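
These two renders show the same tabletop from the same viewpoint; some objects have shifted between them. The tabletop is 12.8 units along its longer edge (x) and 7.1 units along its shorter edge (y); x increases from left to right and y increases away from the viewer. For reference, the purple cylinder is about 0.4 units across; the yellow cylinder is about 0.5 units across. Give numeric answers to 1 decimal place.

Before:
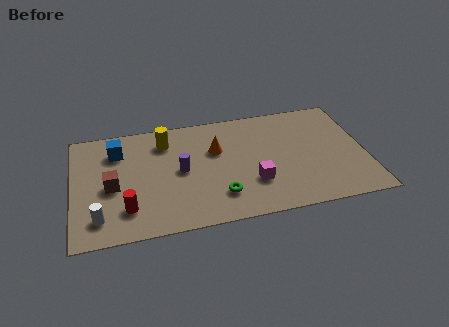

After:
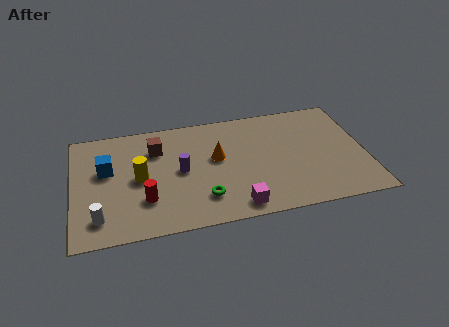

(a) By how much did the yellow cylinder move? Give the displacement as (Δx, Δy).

(-1.2, -2.1)

The yellow cylinder was at about (4.1, 5.6) and moved to about (2.9, 3.5).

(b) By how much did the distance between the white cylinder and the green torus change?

-0.7

Before: roughly 5.2 units apart; after: 4.5. That's 0.7 units closer together.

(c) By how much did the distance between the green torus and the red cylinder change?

-1.5

The distance was about 4.0 in the first image and 2.5 in the second, so they moved 1.5 units closer together.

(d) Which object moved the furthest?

the brown cube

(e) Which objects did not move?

the purple cylinder and the white cylinder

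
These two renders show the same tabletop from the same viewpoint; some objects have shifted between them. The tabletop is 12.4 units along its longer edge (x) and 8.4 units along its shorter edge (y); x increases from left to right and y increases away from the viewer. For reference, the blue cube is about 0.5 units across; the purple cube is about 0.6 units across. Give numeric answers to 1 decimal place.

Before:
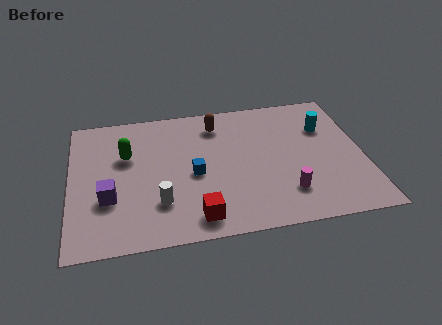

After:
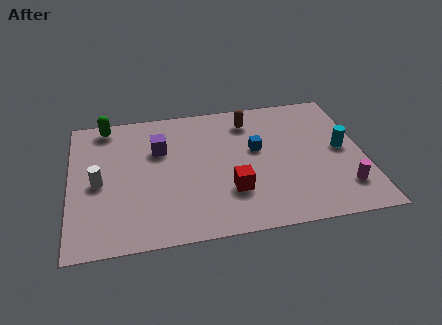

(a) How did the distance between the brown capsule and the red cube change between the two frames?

-1.3

The distance was about 5.7 in the first image and 4.4 in the second, so they moved 1.3 units closer together.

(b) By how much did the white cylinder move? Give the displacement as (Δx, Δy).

(-2.5, 1.6)

The white cylinder started near (3.7, 2.3) and ended near (1.2, 3.9).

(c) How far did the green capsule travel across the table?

2.2

The green capsule moved from about (2.4, 5.4) to (1.6, 7.5), a distance of √(0.8² + 2.1²) ≈ 2.2.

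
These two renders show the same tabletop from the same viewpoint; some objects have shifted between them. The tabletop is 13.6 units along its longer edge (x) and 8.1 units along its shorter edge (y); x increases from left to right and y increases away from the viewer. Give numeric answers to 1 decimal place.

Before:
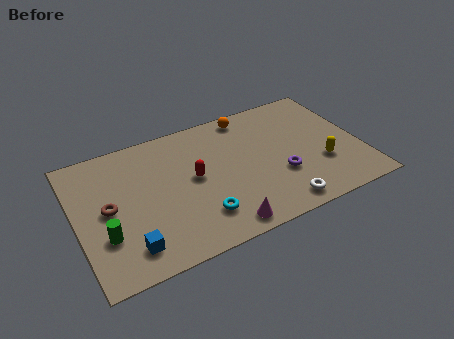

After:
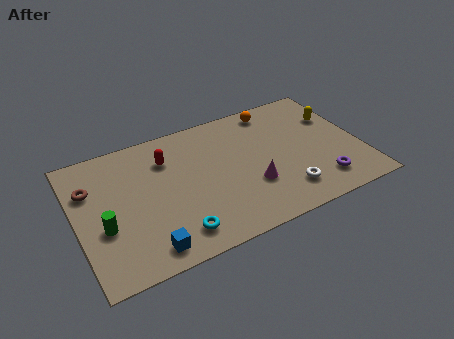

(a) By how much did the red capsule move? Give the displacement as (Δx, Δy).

(-1.1, 1.7)

The red capsule started near (5.6, 4.3) and ended near (4.5, 6.0).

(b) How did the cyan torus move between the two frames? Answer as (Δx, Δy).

(-1.2, -0.5)

The cyan torus was at about (5.6, 1.9) and moved to about (4.4, 1.4).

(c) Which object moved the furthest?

the yellow capsule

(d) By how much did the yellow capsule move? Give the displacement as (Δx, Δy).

(1.1, 2.8)

The yellow capsule started near (11.6, 2.7) and ended near (12.7, 5.5).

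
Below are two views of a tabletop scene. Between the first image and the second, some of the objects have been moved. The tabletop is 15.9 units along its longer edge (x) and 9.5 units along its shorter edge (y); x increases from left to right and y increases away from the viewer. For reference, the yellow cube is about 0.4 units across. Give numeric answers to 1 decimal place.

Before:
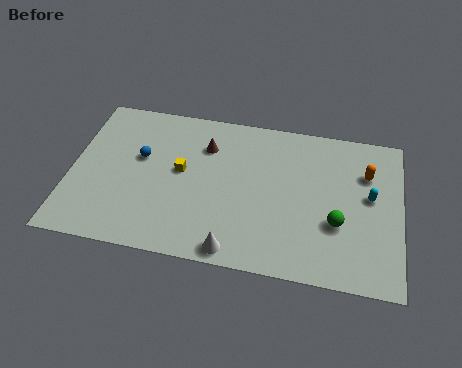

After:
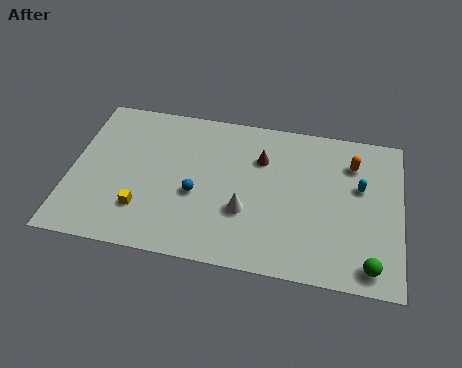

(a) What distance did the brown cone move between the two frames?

2.7

The brown cone was near (6.4, 7.0) before and (9.1, 6.7) after, so it travelled √(2.7² + 0.3²) ≈ 2.7 units.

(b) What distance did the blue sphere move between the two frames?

3.3

The blue sphere was near (3.3, 5.7) before and (6.1, 3.9) after, so it travelled √(2.8² + 1.8²) ≈ 3.3 units.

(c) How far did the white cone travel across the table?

2.4

The white cone moved from about (8.1, 0.9) to (8.5, 3.3), a distance of √(0.4² + 2.4²) ≈ 2.4.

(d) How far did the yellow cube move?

3.2

The yellow cube moved from about (5.3, 5.2) to (3.6, 2.5), a distance of √(1.7² + 2.7²) ≈ 3.2.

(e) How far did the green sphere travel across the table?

2.7

The green sphere moved from about (12.9, 3.4) to (14.5, 1.2), a distance of √(1.6² + 2.2²) ≈ 2.7.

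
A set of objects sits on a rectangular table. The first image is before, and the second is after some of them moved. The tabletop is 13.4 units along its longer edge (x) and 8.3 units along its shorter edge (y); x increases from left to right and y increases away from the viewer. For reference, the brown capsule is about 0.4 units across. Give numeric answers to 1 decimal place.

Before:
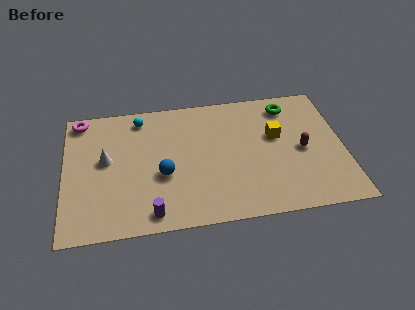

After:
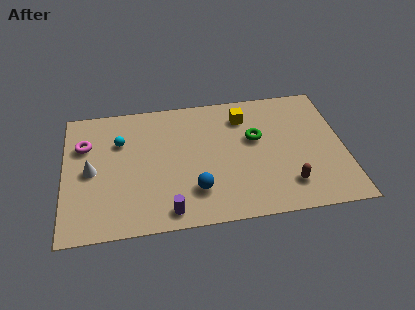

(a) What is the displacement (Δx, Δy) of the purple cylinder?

(0.8, 0.0)

From the two frames, the purple cylinder sits at roughly (4.1, 1.0) before and (4.9, 1.0) after.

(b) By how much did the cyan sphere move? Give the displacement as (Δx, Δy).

(-1.0, -1.4)

From the two frames, the cyan sphere sits at roughly (3.7, 7.1) before and (2.7, 5.7) after.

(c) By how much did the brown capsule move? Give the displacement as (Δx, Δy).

(-0.8, -2.1)

The brown capsule started near (11.4, 3.9) and ended near (10.6, 1.8).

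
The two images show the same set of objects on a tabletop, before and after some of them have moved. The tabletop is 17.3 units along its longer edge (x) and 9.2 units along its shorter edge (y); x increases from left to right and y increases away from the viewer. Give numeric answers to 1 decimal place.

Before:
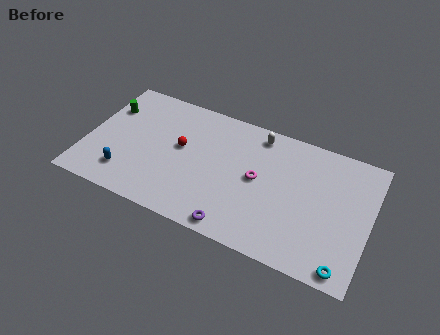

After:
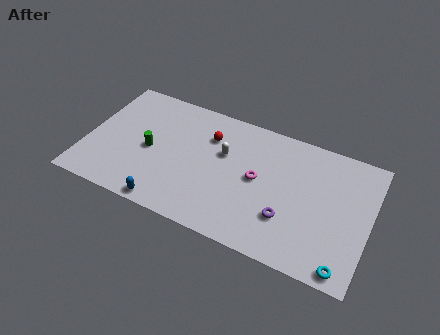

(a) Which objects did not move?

the magenta torus and the cyan torus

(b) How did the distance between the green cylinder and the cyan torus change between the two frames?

-3.4

Before: roughly 16.1 units apart; after: 12.7. That's 3.4 units closer together.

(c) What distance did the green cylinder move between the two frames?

3.6

The green cylinder moved from about (1.0, 6.5) to (3.9, 4.3), a distance of √(2.9² + 2.2²) ≈ 3.6.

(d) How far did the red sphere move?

2.2

From (5.7, 5.2) to (7.3, 6.7), the red sphere covered √(1.6² + 1.5²) ≈ 2.2 units.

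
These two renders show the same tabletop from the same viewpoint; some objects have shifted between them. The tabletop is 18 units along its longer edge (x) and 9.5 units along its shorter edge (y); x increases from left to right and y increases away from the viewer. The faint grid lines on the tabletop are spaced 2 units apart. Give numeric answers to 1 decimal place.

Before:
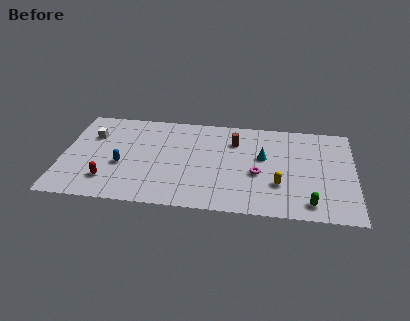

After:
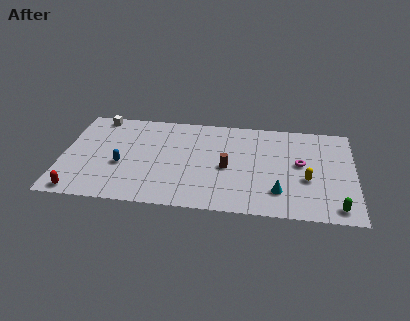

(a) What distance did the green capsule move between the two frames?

1.6

The green capsule was near (15.3, 1.4) before and (16.9, 1.2) after, so it travelled √(1.6² + 0.2²) ≈ 1.6 units.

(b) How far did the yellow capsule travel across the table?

1.8

The yellow capsule moved from about (13.4, 3.0) to (15.1, 3.7), a distance of √(1.7² + 0.7²) ≈ 1.8.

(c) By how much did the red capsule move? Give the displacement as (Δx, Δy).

(-1.7, -1.3)

The red capsule started near (2.9, 2.2) and ended near (1.2, 0.9).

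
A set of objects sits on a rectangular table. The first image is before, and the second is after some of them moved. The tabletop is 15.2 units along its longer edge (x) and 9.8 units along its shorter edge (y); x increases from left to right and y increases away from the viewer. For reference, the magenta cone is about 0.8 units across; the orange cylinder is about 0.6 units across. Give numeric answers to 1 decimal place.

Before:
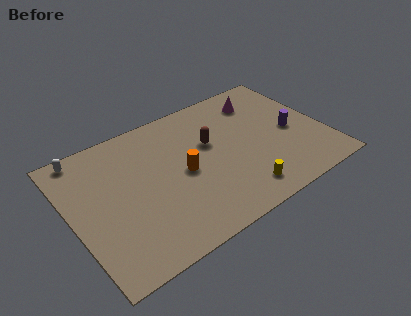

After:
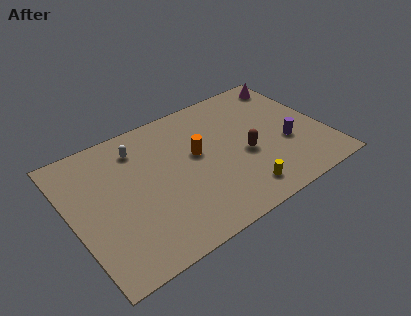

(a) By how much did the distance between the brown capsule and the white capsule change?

-0.8

Before: roughly 7.8 units apart; after: 7.0. That's 0.8 units closer together.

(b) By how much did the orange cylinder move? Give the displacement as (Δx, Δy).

(1.0, 0.9)

From the two frames, the orange cylinder sits at roughly (6.6, 4.7) before and (7.6, 5.6) after.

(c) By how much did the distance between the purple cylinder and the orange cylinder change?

-1.2

The distance was about 6.7 in the first image and 5.5 in the second, so they moved 1.2 units closer together.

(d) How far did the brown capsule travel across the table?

2.6

The brown capsule moved from about (8.5, 6.0) to (10.3, 4.1), a distance of √(1.8² + 1.9²) ≈ 2.6.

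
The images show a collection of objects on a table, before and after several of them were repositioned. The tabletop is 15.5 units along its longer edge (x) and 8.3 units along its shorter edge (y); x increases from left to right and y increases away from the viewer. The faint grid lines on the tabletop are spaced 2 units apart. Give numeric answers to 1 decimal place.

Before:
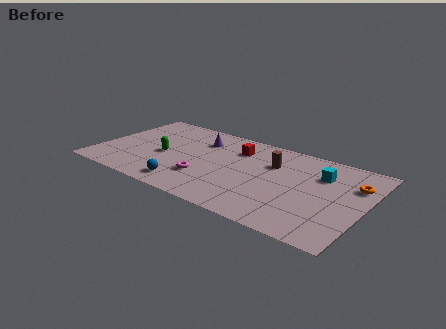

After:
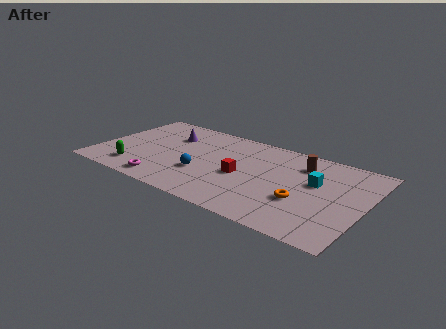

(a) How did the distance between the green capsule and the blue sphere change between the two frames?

+1.0

Before: roughly 3.0 units apart; after: 4.0. That's 1.0 units further apart.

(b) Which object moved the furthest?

the orange torus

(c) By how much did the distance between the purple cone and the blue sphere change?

-1.0

They were about 4.9 units apart before and 3.9 after — 1.0 units closer together.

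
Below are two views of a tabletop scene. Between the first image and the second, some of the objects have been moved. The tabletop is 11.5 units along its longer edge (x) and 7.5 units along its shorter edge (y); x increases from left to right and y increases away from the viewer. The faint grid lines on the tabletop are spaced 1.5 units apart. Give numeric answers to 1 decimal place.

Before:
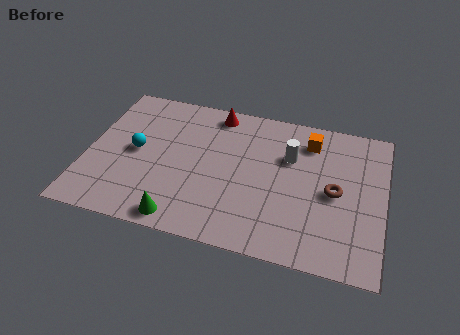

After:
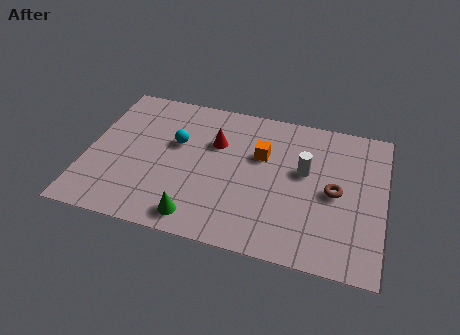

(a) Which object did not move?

the brown torus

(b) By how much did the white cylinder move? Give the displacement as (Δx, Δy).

(0.6, -0.6)

The white cylinder started near (7.8, 5.0) and ended near (8.4, 4.4).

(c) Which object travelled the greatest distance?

the orange cube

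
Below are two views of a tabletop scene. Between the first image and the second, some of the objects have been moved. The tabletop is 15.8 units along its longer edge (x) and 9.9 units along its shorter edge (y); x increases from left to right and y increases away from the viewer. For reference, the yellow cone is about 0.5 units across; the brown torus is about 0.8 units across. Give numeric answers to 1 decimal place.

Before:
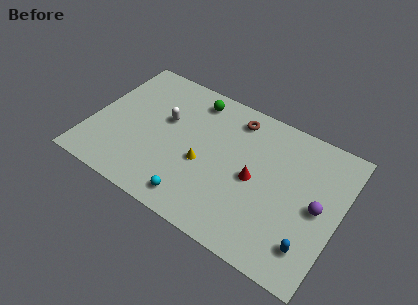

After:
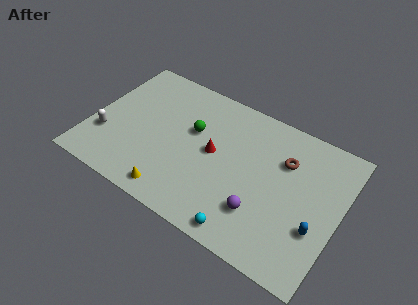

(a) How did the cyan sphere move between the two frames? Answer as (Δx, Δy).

(3.3, -0.4)

The cyan sphere was at about (7.2, 1.4) and moved to about (10.5, 1.0).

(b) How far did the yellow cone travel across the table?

3.2

The yellow cone was near (7.3, 4.1) before and (5.9, 1.2) after, so it travelled √(1.4² + 2.9²) ≈ 3.2 units.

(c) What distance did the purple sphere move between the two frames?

3.9

The purple sphere moved from about (14.5, 4.8) to (11.2, 2.7), a distance of √(3.3² + 2.1²) ≈ 3.9.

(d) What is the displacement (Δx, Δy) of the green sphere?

(0.3, -2.3)

From the two frames, the green sphere sits at roughly (6.0, 8.4) before and (6.3, 6.1) after.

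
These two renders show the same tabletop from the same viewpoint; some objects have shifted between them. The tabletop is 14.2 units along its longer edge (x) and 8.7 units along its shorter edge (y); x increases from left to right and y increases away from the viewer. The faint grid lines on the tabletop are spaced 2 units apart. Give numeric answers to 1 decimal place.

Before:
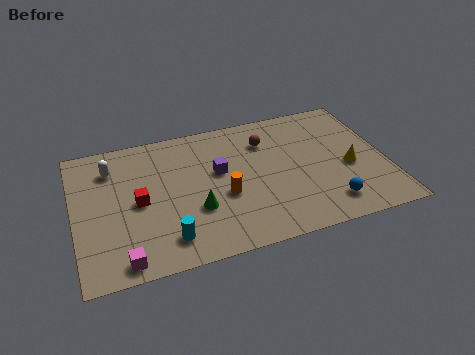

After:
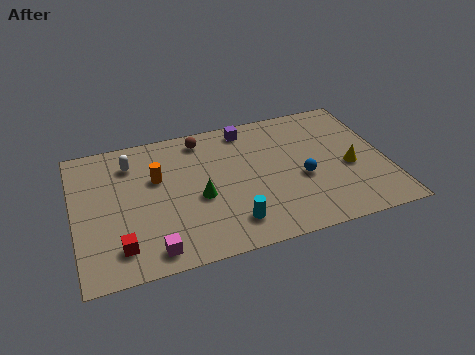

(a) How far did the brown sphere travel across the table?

3.1

The brown sphere moved from about (8.9, 6.5) to (6.0, 7.5), a distance of √(2.9² + 1.0²) ≈ 3.1.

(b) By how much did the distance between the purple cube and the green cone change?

+2.2

The distance was about 2.4 in the first image and 4.6 in the second, so they moved 2.2 units further apart.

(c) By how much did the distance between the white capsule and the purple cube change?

+0.4

The distance was about 5.1 in the first image and 5.5 in the second, so they moved 0.4 units further apart.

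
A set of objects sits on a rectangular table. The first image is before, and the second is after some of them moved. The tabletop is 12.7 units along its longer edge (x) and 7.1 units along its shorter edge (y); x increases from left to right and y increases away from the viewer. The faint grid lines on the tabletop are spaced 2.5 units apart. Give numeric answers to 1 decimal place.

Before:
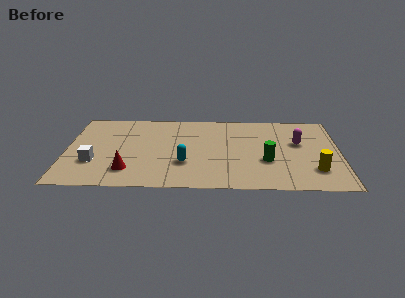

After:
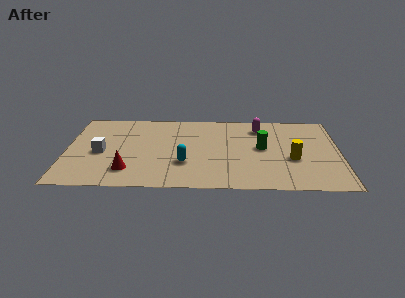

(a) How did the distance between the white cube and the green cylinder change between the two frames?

-0.5

The distance was about 8.0 in the first image and 7.5 in the second, so they moved 0.5 units closer together.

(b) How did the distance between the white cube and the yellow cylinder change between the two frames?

-1.3

They were about 10.2 units apart before and 8.9 after — 1.3 units closer together.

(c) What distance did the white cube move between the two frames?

0.9

From (1.3, 2.3) to (1.6, 3.2), the white cube covered √(0.3² + 0.9²) ≈ 0.9 units.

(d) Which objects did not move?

the cyan capsule and the red cone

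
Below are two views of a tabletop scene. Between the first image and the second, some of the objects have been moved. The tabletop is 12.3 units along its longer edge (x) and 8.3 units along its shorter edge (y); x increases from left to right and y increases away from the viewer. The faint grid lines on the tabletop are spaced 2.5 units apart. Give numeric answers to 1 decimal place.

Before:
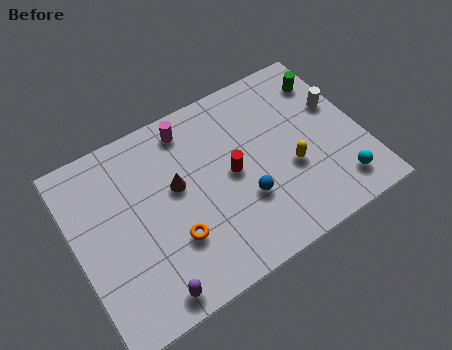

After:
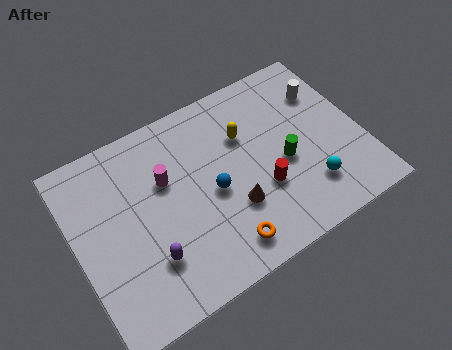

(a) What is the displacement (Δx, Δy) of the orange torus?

(1.9, -1.3)

The orange torus was at about (3.9, 2.6) and moved to about (5.8, 1.3).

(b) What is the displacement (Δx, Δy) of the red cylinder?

(1.1, -1.3)

From the two frames, the red cylinder sits at roughly (6.7, 4.2) before and (7.8, 2.9) after.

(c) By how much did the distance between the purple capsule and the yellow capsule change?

-1.2

The distance was about 6.9 in the first image and 5.7 in the second, so they moved 1.2 units closer together.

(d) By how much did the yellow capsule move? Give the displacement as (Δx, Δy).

(-1.6, 2.4)

The yellow capsule started near (9.1, 3.2) and ended near (7.5, 5.6).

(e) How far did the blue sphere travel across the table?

1.6

The blue sphere was near (7.0, 2.8) before and (5.8, 3.8) after, so it travelled √(1.2² + 1.0²) ≈ 1.6 units.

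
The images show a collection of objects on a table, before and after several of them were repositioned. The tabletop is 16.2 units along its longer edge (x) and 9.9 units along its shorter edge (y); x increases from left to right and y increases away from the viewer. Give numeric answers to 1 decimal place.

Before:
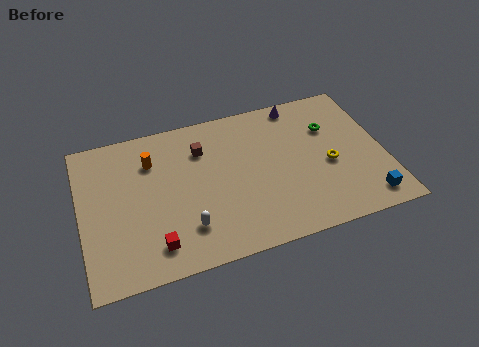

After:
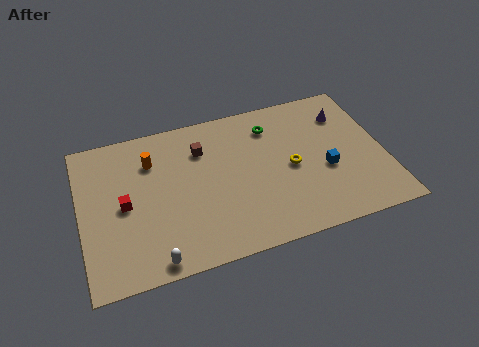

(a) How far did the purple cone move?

2.8

From (12.0, 8.9) to (14.4, 7.5), the purple cone covered √(2.4² + 1.4²) ≈ 2.8 units.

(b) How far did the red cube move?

3.3

The red cube was near (3.7, 1.8) before and (2.3, 4.8) after, so it travelled √(1.4² + 3.0²) ≈ 3.3 units.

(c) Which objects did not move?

the brown cube and the orange cylinder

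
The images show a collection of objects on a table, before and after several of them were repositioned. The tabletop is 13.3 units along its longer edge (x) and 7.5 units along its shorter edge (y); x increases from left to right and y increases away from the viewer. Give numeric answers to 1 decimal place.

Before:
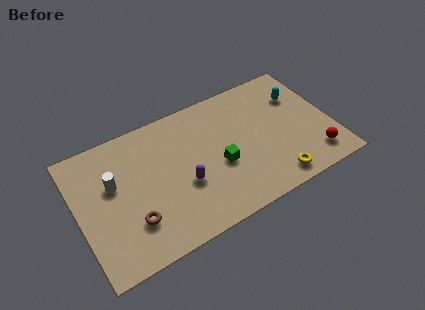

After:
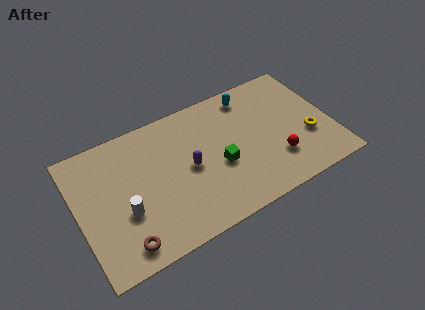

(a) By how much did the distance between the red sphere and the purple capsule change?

-2.2

They were about 6.9 units apart before and 4.7 after — 2.2 units closer together.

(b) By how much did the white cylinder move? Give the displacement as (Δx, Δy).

(0.4, -1.8)

From the two frames, the white cylinder sits at roughly (1.9, 4.6) before and (2.3, 2.8) after.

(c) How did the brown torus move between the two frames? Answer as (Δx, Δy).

(-0.6, -1.0)

From the two frames, the brown torus sits at roughly (2.6, 2.1) before and (2.0, 1.1) after.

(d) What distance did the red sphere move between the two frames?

2.0

From (12.1, 1.4) to (10.2, 2.1), the red sphere covered √(1.9² + 0.7²) ≈ 2.0 units.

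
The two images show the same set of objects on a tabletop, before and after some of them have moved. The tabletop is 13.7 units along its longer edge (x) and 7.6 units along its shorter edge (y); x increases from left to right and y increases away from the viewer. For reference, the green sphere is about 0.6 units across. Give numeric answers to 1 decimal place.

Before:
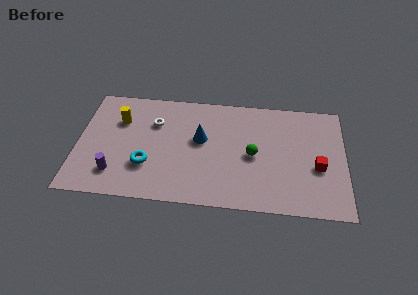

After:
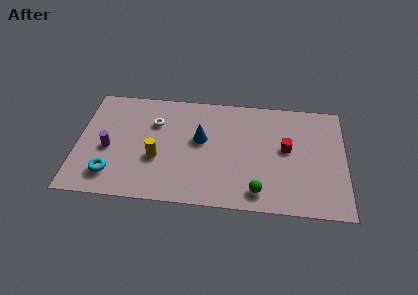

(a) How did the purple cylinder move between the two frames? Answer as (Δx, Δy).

(-0.4, 1.6)

The purple cylinder started near (2.0, 1.7) and ended near (1.6, 3.3).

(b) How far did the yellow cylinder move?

3.1

The yellow cylinder moved from about (2.1, 5.3) to (4.1, 2.9), a distance of √(2.0² + 2.4²) ≈ 3.1.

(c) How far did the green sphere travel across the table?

2.4

The green sphere was near (9.0, 3.6) before and (9.3, 1.2) after, so it travelled √(0.3² + 2.4²) ≈ 2.4 units.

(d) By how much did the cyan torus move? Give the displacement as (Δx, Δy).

(-1.8, -0.8)

From the two frames, the cyan torus sits at roughly (3.6, 2.4) before and (1.8, 1.6) after.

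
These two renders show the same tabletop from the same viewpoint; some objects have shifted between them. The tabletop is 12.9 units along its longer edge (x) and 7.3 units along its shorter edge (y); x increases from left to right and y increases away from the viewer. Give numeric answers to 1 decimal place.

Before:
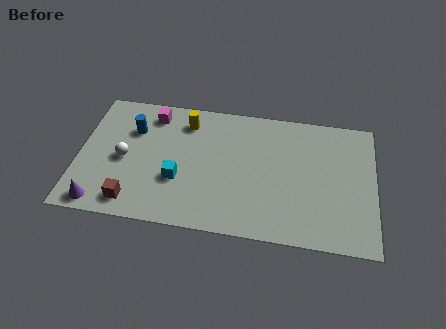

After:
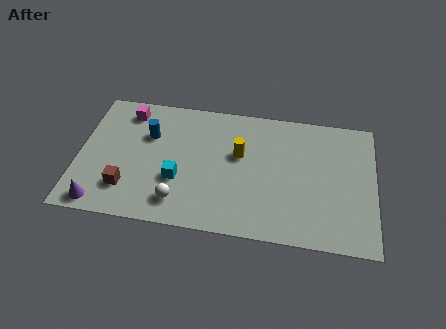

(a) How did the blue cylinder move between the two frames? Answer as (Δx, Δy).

(0.7, -0.2)

The blue cylinder was at about (2.3, 5.1) and moved to about (3.0, 4.9).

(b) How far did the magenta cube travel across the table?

1.1

The magenta cube moved from about (3.1, 6.1) to (2.0, 6.1), a distance of √(1.1² + 0.0²) ≈ 1.1.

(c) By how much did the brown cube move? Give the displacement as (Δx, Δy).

(-0.3, 0.7)

The brown cube was at about (2.5, 1.1) and moved to about (2.2, 1.8).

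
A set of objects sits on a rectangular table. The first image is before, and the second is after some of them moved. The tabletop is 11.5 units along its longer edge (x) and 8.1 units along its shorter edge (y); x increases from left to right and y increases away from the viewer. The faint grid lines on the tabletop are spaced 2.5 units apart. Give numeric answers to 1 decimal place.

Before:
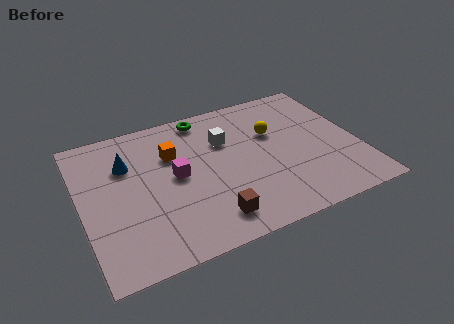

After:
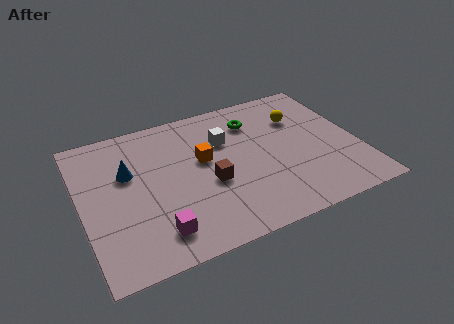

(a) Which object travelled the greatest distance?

the magenta cube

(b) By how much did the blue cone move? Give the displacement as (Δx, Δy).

(0.0, -0.5)

The blue cone was at about (2.0, 5.6) and moved to about (2.0, 5.1).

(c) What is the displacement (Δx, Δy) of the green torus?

(2.0, -1.0)

The green torus started near (5.4, 7.2) and ended near (7.4, 6.2).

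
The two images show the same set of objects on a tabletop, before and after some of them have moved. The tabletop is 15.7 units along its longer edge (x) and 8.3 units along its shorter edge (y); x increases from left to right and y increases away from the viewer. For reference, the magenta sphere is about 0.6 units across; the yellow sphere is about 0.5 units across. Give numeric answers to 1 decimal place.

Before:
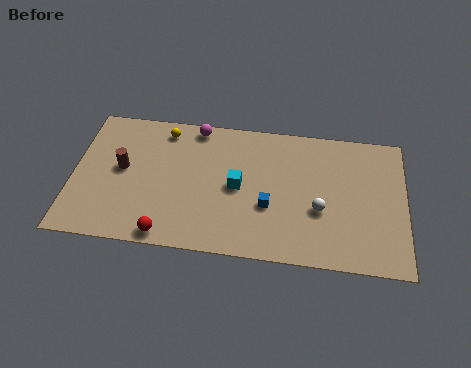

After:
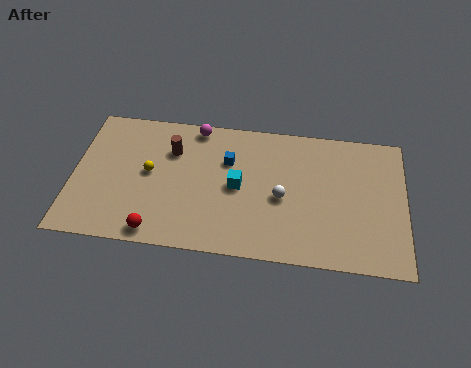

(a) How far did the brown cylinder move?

2.7

The brown cylinder moved from about (2.3, 4.5) to (4.6, 5.9), a distance of √(2.3² + 1.4²) ≈ 2.7.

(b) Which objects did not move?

the cyan cube and the magenta sphere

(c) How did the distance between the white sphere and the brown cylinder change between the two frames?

-3.8

Before: roughly 9.5 units apart; after: 5.7. That's 3.8 units closer together.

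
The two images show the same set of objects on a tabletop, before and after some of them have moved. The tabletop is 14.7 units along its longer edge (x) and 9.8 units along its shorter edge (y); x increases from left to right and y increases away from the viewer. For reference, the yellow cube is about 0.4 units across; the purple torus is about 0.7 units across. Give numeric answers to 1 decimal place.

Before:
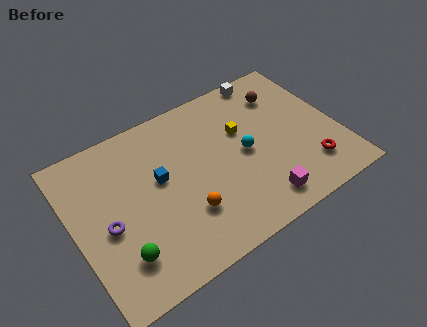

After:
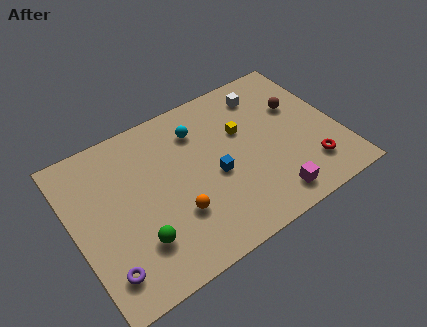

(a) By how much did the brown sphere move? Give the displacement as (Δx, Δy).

(0.6, -1.2)

The brown sphere was at about (12.2, 7.5) and moved to about (12.8, 6.3).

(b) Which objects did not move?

the red torus and the yellow cube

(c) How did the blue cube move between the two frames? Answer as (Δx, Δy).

(2.9, -1.3)

The blue cube started near (4.8, 5.6) and ended near (7.7, 4.3).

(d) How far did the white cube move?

1.1

The white cube moved from about (11.6, 9.0) to (11.2, 8.0), a distance of √(0.4² + 1.0²) ≈ 1.1.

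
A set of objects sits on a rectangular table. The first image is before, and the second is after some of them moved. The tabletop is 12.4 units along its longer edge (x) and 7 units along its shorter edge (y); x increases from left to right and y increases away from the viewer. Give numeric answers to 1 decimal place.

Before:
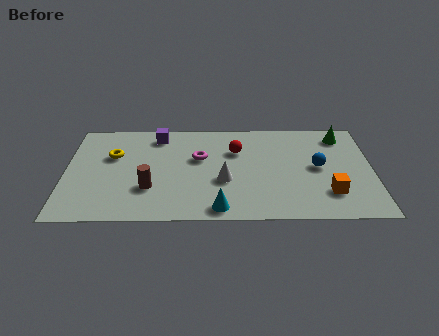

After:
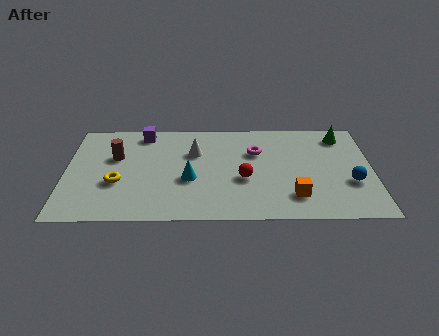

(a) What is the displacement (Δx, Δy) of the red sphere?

(0.3, -2.0)

From the two frames, the red sphere sits at roughly (6.9, 4.8) before and (7.2, 2.8) after.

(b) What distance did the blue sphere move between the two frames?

1.7

The blue sphere moved from about (10.2, 3.6) to (11.5, 2.5), a distance of √(1.3² + 1.1²) ≈ 1.7.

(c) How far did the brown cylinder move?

2.6

From (3.4, 2.2) to (2.0, 4.4), the brown cylinder covered √(1.4² + 2.2²) ≈ 2.6 units.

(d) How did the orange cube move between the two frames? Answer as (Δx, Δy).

(-1.4, -0.2)

The orange cube started near (10.6, 1.8) and ended near (9.2, 1.6).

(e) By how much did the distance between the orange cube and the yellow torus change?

-1.9

Before: roughly 9.1 units apart; after: 7.2. That's 1.9 units closer together.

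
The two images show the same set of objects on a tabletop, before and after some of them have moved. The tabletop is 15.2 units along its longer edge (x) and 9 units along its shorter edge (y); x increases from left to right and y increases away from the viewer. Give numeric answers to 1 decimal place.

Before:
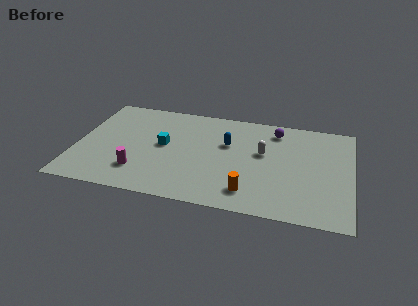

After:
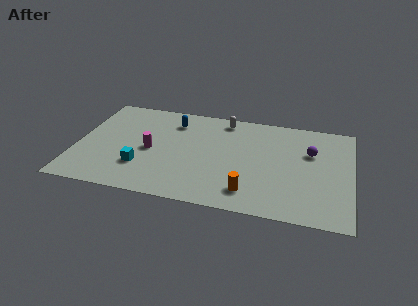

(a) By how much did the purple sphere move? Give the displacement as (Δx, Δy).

(2.0, -1.6)

The purple sphere started near (10.9, 7.5) and ended near (12.9, 5.9).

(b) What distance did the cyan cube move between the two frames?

2.5

The cyan cube moved from about (4.8, 4.8) to (3.7, 2.6), a distance of √(1.1² + 2.2²) ≈ 2.5.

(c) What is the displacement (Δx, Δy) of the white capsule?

(-2.3, 2.6)

The white capsule started near (10.3, 5.3) and ended near (8.0, 7.9).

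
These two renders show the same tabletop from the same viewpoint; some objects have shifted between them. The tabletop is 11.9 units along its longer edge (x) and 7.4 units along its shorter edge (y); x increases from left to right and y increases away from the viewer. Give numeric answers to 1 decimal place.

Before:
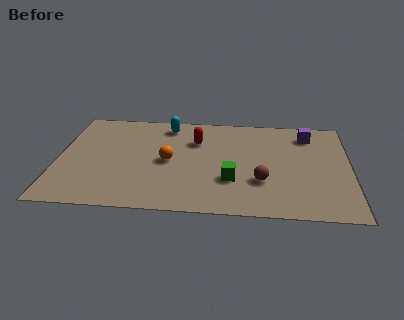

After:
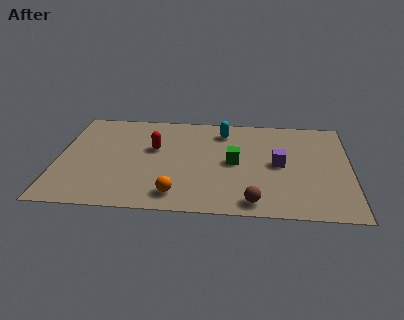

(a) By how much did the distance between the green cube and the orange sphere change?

+0.5

The distance was about 2.9 in the first image and 3.4 in the second, so they moved 0.5 units further apart.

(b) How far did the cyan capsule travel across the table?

2.3

The cyan capsule moved from about (4.4, 6.3) to (6.7, 6.0), a distance of √(2.3² + 0.3²) ≈ 2.3.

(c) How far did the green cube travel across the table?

1.3

From (7.1, 2.4) to (7.2, 3.7), the green cube covered √(0.1² + 1.3²) ≈ 1.3 units.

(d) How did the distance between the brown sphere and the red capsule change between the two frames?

+1.6

They were about 3.9 units apart before and 5.5 after — 1.6 units further apart.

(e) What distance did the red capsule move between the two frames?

1.8

From (5.6, 5.2) to (3.9, 4.5), the red capsule covered √(1.7² + 0.7²) ≈ 1.8 units.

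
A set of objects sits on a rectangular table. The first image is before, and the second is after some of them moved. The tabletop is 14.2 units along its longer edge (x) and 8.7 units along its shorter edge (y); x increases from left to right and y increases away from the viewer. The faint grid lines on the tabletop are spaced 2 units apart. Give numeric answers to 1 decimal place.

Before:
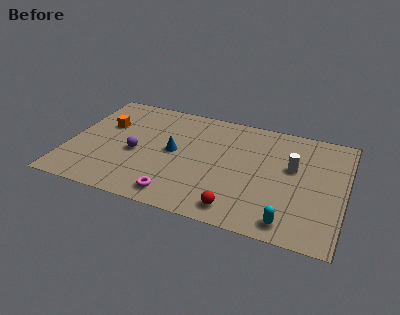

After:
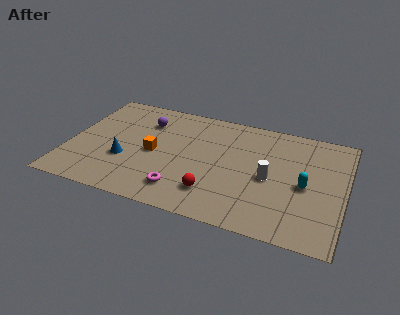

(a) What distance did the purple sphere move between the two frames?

2.7

The purple sphere was near (3.5, 3.8) before and (3.7, 6.5) after, so it travelled √(0.2² + 2.7²) ≈ 2.7 units.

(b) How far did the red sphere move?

1.5

The red sphere was near (9.0, 1.2) before and (7.7, 2.0) after, so it travelled √(1.3² + 0.8²) ≈ 1.5 units.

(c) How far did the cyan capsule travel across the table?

3.0

From (11.6, 1.1) to (12.2, 4.0), the cyan capsule covered √(0.6² + 2.9²) ≈ 3.0 units.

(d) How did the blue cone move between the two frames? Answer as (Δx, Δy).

(-2.4, -1.4)

From the two frames, the blue cone sits at roughly (5.4, 4.5) before and (3.0, 3.1) after.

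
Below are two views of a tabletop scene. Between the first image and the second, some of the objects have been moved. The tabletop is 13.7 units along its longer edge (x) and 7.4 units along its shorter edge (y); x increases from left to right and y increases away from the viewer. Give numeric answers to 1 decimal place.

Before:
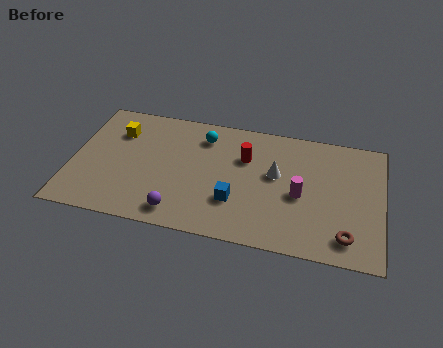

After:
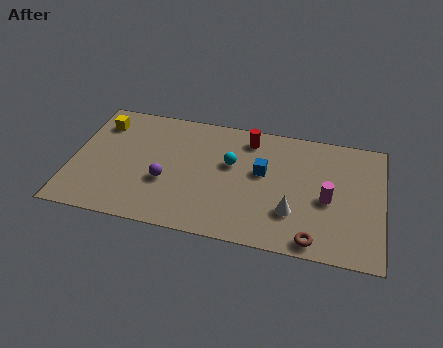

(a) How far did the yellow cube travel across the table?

0.9

From (1.9, 5.4) to (1.1, 5.8), the yellow cube covered √(0.8² + 0.4²) ≈ 0.9 units.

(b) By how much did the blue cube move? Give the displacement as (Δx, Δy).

(1.1, 2.0)

From the two frames, the blue cube sits at roughly (7.3, 2.3) before and (8.4, 4.3) after.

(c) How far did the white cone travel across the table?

2.2

The white cone was near (9.0, 4.3) before and (9.8, 2.2) after, so it travelled √(0.8² + 2.1²) ≈ 2.2 units.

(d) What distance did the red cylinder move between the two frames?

1.2

From (7.6, 5.0) to (7.7, 6.2), the red cylinder covered √(0.1² + 1.2²) ≈ 1.2 units.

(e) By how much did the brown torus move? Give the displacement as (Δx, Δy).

(-1.4, -0.5)

From the two frames, the brown torus sits at roughly (12.2, 1.3) before and (10.8, 0.8) after.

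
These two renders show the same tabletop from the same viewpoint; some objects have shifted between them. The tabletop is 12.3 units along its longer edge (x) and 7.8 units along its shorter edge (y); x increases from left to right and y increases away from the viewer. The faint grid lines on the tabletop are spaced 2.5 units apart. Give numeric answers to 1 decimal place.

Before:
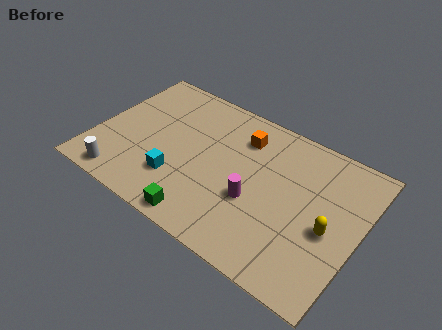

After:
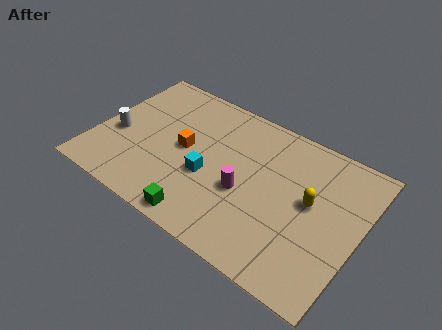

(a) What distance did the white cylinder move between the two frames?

2.4

The white cylinder was near (1.7, 0.9) before and (1.0, 3.2) after, so it travelled √(0.7² + 2.3²) ≈ 2.4 units.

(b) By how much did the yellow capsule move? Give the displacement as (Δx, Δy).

(-1.0, 0.9)

The yellow capsule was at about (11.0, 3.4) and moved to about (10.0, 4.3).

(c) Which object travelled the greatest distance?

the orange cube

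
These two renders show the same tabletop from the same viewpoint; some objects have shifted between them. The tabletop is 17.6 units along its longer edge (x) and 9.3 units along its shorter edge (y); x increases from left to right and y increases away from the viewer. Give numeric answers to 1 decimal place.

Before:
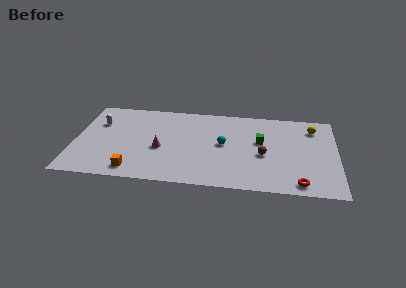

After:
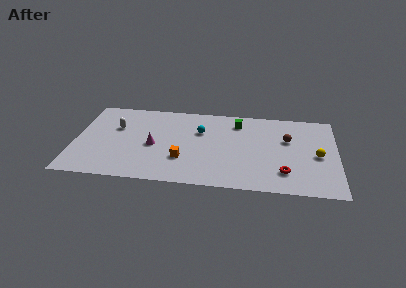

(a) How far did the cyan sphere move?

2.1

From (10.0, 4.9) to (8.4, 6.2), the cyan sphere covered √(1.6² + 1.3²) ≈ 2.1 units.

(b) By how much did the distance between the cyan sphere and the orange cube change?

-3.4

They were about 6.9 units apart before and 3.5 after — 3.4 units closer together.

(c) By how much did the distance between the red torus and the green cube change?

+1.1

Before: roughly 5.1 units apart; after: 6.2. That's 1.1 units further apart.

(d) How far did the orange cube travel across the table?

3.6

The orange cube moved from about (4.1, 1.3) to (7.3, 2.9), a distance of √(3.2² + 1.6²) ≈ 3.6.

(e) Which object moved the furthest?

the orange cube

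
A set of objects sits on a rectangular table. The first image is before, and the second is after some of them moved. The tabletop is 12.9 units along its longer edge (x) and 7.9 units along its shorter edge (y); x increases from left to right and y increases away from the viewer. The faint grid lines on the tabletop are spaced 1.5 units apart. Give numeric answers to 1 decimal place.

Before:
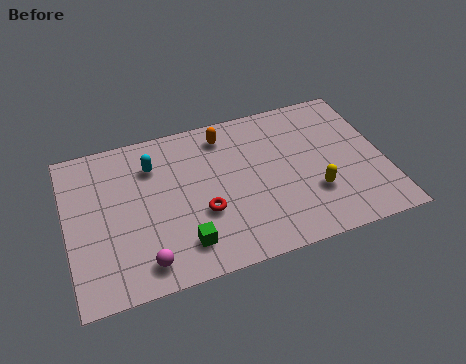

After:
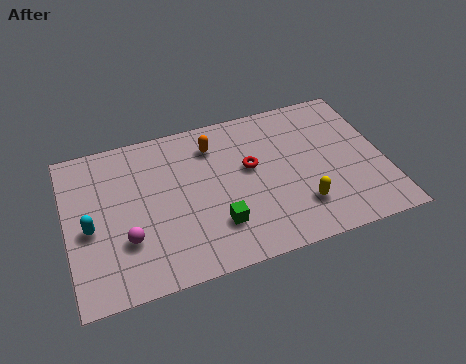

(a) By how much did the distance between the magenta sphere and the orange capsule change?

-1.2

The distance was about 6.5 in the first image and 5.3 in the second, so they moved 1.2 units closer together.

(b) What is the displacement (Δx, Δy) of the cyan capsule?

(-2.7, -2.4)

From the two frames, the cyan capsule sits at roughly (3.6, 5.9) before and (0.9, 3.5) after.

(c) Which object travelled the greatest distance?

the cyan capsule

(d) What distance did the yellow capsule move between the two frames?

0.8

The yellow capsule moved from about (9.9, 2.5) to (9.3, 2.0), a distance of √(0.6² + 0.5²) ≈ 0.8.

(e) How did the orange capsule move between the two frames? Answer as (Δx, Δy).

(-0.5, -0.4)

The orange capsule started near (6.6, 6.6) and ended near (6.1, 6.2).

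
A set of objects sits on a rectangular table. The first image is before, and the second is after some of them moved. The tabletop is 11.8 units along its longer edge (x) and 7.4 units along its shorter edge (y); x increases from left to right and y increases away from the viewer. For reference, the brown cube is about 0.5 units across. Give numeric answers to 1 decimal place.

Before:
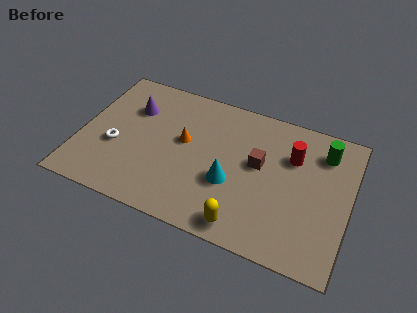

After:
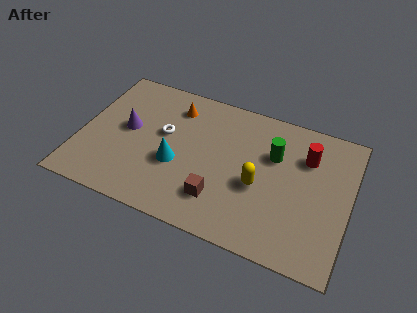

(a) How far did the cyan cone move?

2.4

The cyan cone moved from about (6.7, 2.8) to (4.3, 2.9), a distance of √(2.4² + 0.1²) ≈ 2.4.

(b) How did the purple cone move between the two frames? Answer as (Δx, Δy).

(-0.1, -1.2)

From the two frames, the purple cone sits at roughly (2.1, 5.2) before and (2.0, 4.0) after.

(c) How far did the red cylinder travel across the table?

0.6

The red cylinder moved from about (9.2, 5.1) to (9.8, 5.3), a distance of √(0.6² + 0.2²) ≈ 0.6.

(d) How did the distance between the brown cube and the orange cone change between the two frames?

+1.5

The distance was about 3.3 in the first image and 4.8 in the second, so they moved 1.5 units further apart.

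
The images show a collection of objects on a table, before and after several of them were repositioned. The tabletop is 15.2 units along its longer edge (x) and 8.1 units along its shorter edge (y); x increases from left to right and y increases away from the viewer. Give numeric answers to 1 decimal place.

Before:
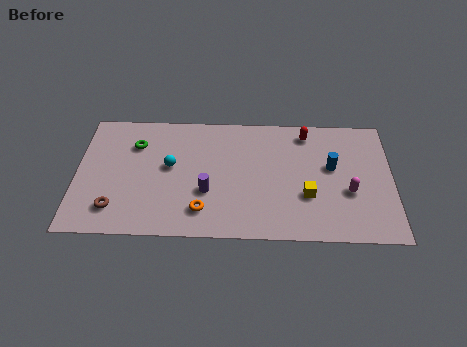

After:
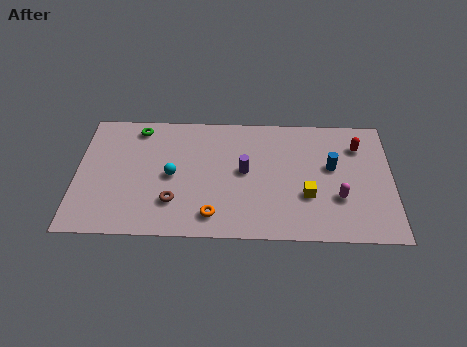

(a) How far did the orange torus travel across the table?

0.6

The orange torus moved from about (6.1, 1.7) to (6.6, 1.4), a distance of √(0.5² + 0.3²) ≈ 0.6.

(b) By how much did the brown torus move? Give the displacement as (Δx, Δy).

(2.8, 0.5)

From the two frames, the brown torus sits at roughly (1.9, 1.7) before and (4.7, 2.2) after.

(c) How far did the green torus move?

1.1

The green torus moved from about (2.8, 5.9) to (2.9, 7.0), a distance of √(0.1² + 1.1²) ≈ 1.1.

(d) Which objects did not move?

the yellow cube and the blue cylinder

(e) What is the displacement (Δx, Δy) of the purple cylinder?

(1.8, 1.4)

The purple cylinder started near (6.3, 2.9) and ended near (8.1, 4.3).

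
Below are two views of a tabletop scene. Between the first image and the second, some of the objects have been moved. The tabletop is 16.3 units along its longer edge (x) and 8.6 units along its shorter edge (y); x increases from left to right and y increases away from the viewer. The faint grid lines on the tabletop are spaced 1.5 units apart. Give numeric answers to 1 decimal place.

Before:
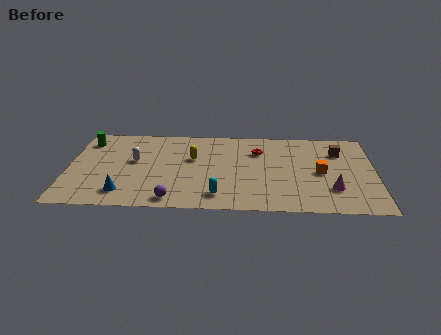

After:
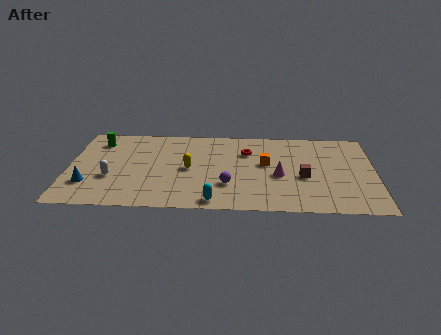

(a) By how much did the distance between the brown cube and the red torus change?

-0.4

They were about 4.3 units apart before and 3.9 after — 0.4 units closer together.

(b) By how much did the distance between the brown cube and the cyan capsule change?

-2.6

They were about 8.0 units apart before and 5.4 after — 2.6 units closer together.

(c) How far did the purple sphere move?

3.3

From (5.6, 1.0) to (8.5, 2.6), the purple sphere covered √(2.9² + 1.6²) ≈ 3.3 units.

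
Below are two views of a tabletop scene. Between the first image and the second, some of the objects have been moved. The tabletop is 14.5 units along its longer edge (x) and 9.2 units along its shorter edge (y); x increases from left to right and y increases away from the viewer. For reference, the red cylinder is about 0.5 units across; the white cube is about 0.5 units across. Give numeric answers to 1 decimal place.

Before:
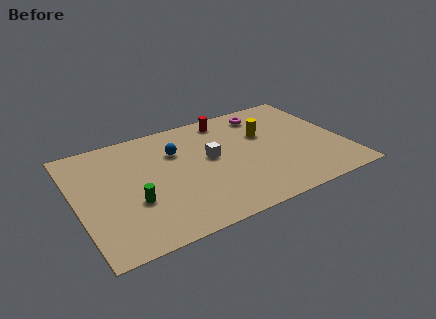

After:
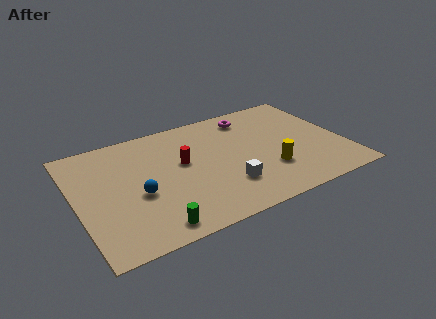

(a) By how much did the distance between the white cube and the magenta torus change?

+1.3

Before: roughly 4.3 units apart; after: 5.6. That's 1.3 units further apart.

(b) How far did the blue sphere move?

3.5

From (5.6, 6.4) to (3.2, 3.8), the blue sphere covered √(2.4² + 2.6²) ≈ 3.5 units.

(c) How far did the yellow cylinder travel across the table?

3.1

The yellow cylinder moved from about (10.4, 5.9) to (10.2, 2.8), a distance of √(0.2² + 3.1²) ≈ 3.1.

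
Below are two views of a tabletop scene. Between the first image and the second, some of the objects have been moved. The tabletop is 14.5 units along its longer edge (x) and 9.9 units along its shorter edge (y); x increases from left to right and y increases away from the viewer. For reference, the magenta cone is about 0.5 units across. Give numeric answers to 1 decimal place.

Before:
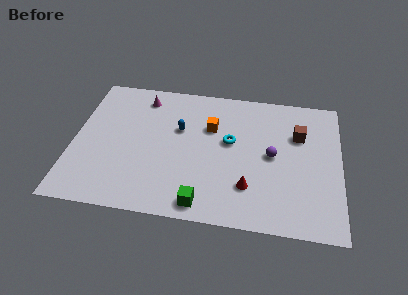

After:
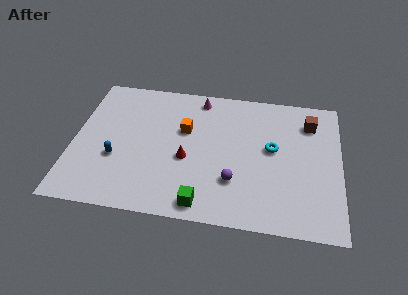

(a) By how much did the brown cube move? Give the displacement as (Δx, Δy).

(0.6, 1.0)

From the two frames, the brown cube sits at roughly (12.2, 6.7) before and (12.8, 7.7) after.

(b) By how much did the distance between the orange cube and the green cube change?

-0.3

Before: roughly 5.5 units apart; after: 5.2. That's 0.3 units closer together.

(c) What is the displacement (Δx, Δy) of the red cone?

(-3.4, 1.5)

The red cone was at about (9.6, 2.6) and moved to about (6.2, 4.1).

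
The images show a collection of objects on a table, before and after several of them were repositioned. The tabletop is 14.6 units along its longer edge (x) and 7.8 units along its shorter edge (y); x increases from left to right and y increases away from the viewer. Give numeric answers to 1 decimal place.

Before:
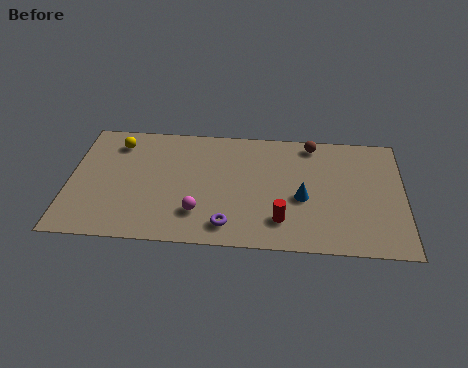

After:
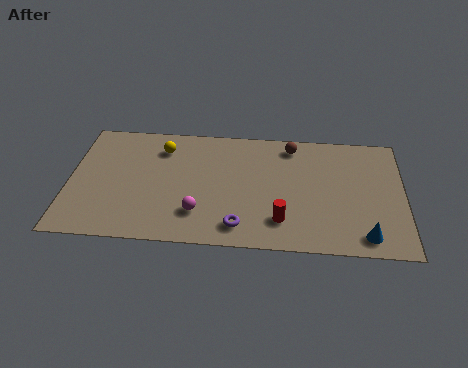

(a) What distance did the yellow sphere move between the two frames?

2.0

The yellow sphere moved from about (2.0, 6.3) to (4.0, 6.1), a distance of √(2.0² + 0.2²) ≈ 2.0.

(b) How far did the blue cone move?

3.5

The blue cone moved from about (10.2, 3.3) to (12.9, 1.1), a distance of √(2.7² + 2.2²) ≈ 3.5.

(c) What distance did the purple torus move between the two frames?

0.5

The purple torus was near (7.0, 1.3) before and (7.5, 1.3) after, so it travelled √(0.5² + 0.0²) ≈ 0.5 units.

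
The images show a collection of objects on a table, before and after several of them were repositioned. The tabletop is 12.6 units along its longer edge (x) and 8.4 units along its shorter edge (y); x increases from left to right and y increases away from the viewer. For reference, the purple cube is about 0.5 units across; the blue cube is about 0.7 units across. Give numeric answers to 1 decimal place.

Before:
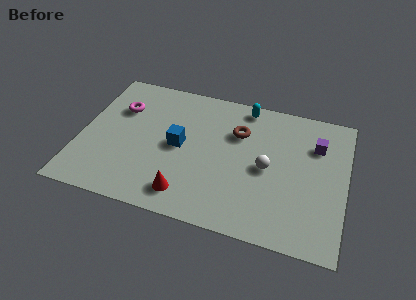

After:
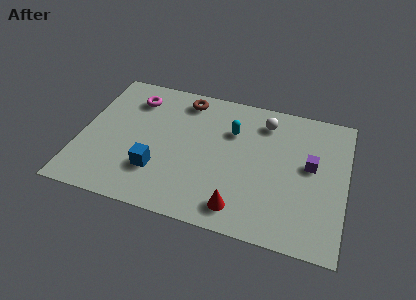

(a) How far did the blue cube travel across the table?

2.0

The blue cube moved from about (4.7, 4.2) to (3.8, 2.4), a distance of √(0.9² + 1.8²) ≈ 2.0.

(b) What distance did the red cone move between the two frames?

2.5

The red cone was near (5.3, 1.4) before and (7.8, 1.3) after, so it travelled √(2.5² + 0.1²) ≈ 2.5 units.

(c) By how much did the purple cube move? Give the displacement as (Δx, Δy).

(-0.2, -1.3)

The purple cube was at about (11.1, 6.0) and moved to about (10.9, 4.7).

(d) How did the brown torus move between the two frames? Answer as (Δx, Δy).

(-2.7, 1.4)

The brown torus was at about (7.4, 5.8) and moved to about (4.7, 7.2).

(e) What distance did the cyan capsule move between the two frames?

1.8

From (7.6, 7.5) to (7.1, 5.8), the cyan capsule covered √(0.5² + 1.7²) ≈ 1.8 units.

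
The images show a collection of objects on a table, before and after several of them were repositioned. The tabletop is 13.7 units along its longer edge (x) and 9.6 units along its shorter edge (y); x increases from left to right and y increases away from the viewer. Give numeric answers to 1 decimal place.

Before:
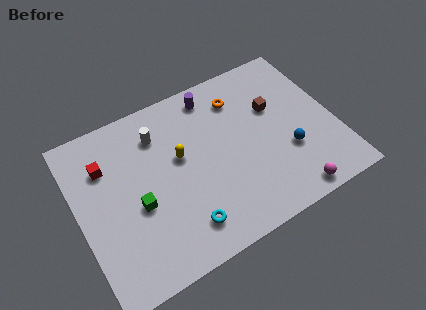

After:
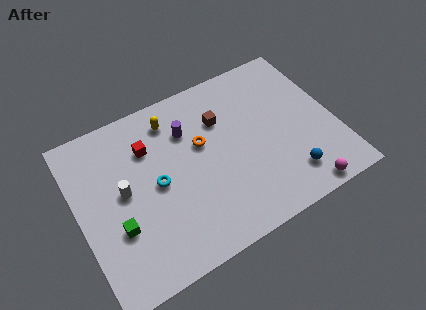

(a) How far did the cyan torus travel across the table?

3.1

From (5.1, 1.8) to (4.1, 4.7), the cyan torus covered √(1.0² + 2.9²) ≈ 3.1 units.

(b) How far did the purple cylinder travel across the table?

2.1

The purple cylinder moved from about (7.7, 8.3) to (6.1, 6.9), a distance of √(1.6² + 1.4²) ≈ 2.1.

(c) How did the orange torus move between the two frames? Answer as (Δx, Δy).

(-2.3, -1.7)

From the two frames, the orange torus sits at roughly (9.0, 7.5) before and (6.7, 5.8) after.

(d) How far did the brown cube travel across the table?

2.9

The brown cube moved from about (10.7, 6.1) to (7.9, 6.7), a distance of √(2.8² + 0.6²) ≈ 2.9.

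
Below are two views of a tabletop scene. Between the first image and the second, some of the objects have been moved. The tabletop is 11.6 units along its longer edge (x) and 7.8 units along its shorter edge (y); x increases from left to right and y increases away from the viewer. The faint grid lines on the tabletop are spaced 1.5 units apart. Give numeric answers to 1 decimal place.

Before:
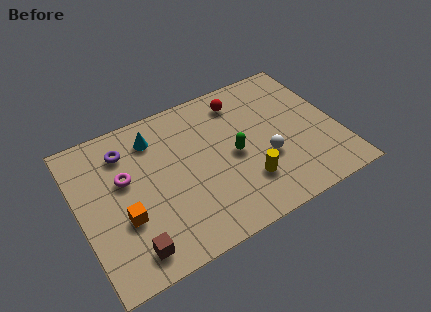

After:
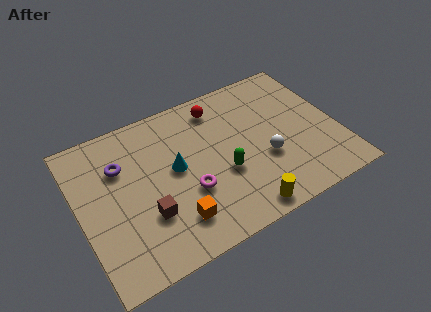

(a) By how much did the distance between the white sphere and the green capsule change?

+0.4

Before: roughly 1.5 units apart; after: 1.9. That's 0.4 units further apart.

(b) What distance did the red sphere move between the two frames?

1.0

The red sphere moved from about (7.6, 6.4) to (6.6, 6.5), a distance of √(1.0² + 0.1²) ≈ 1.0.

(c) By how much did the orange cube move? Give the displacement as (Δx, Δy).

(2.1, -1.1)

The orange cube was at about (1.8, 2.8) and moved to about (3.9, 1.7).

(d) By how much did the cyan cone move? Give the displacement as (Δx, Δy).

(0.7, -2.0)

From the two frames, the cyan cone sits at roughly (3.6, 6.2) before and (4.3, 4.2) after.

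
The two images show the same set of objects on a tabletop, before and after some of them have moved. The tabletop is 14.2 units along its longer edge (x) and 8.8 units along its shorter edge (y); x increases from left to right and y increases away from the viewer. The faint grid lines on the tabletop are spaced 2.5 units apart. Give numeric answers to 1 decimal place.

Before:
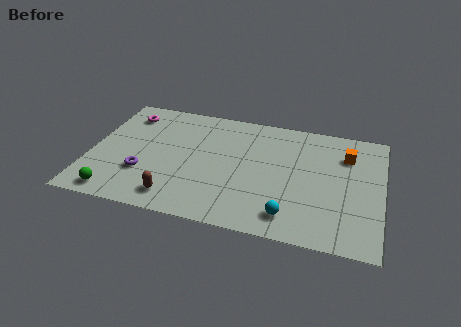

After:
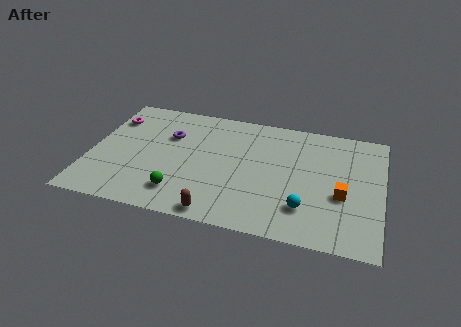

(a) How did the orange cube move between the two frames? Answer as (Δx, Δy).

(-0.1, -3.0)

The orange cube was at about (12.4, 6.5) and moved to about (12.3, 3.5).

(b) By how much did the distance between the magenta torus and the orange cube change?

+1.0

The distance was about 10.9 in the first image and 11.9 in the second, so they moved 1.0 units further apart.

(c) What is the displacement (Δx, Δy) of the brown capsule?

(2.1, -0.6)

The brown capsule was at about (4.4, 1.4) and moved to about (6.5, 0.8).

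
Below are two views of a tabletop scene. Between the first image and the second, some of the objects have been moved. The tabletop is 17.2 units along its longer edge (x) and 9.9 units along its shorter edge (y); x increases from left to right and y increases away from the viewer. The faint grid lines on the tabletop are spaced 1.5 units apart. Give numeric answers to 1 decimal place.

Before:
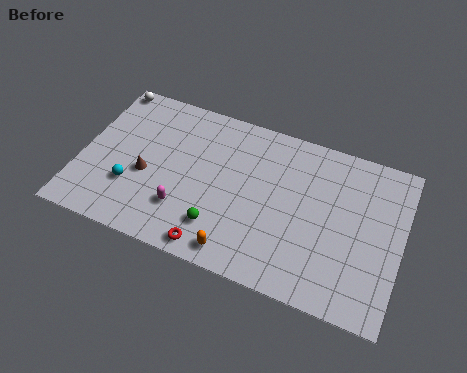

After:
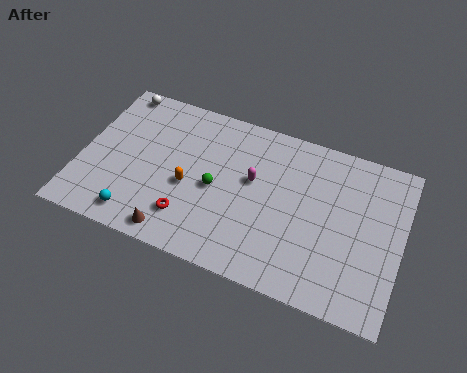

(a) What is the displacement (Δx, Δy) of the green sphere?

(-0.5, 2.3)

The green sphere was at about (7.8, 2.3) and moved to about (7.3, 4.6).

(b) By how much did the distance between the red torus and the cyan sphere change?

-2.3

The distance was about 5.1 in the first image and 2.8 in the second, so they moved 2.3 units closer together.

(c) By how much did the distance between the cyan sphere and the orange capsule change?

-2.5

They were about 6.3 units apart before and 3.8 after — 2.5 units closer together.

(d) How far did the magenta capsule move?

4.6

From (5.8, 2.7) to (9.2, 5.8), the magenta capsule covered √(3.4² + 3.1²) ≈ 4.6 units.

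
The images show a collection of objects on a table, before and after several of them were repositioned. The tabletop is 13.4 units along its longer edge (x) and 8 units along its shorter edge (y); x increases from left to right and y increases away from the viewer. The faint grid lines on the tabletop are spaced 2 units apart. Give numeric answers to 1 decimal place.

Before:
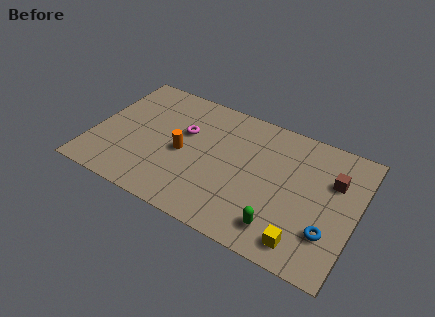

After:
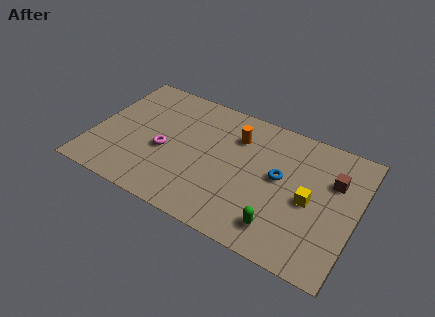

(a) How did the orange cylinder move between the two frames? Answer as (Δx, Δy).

(2.5, 2.2)

The orange cylinder was at about (4.6, 3.7) and moved to about (7.1, 5.9).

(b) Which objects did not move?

the green capsule and the brown cube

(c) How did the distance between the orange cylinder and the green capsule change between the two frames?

-0.5

Before: roughly 5.7 units apart; after: 5.2. That's 0.5 units closer together.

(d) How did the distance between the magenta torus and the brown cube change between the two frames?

+1.0

The distance was about 7.6 in the first image and 8.6 in the second, so they moved 1.0 units further apart.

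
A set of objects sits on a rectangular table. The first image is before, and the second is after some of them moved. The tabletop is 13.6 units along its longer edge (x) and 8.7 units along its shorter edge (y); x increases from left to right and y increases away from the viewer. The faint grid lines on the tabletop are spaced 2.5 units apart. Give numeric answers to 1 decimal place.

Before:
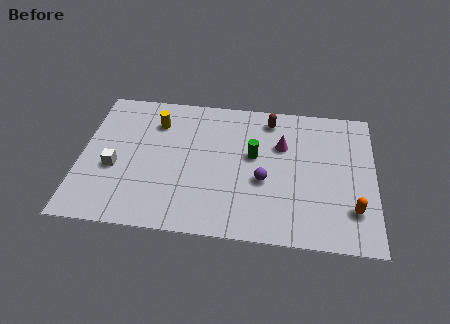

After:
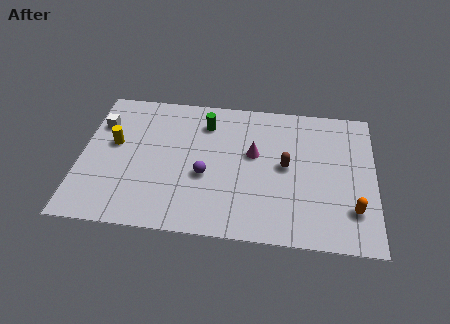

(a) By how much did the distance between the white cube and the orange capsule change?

+1.4

Before: roughly 11.1 units apart; after: 12.5. That's 1.4 units further apart.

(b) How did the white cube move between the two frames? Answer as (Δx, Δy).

(-0.8, 2.7)

The white cube started near (1.6, 3.5) and ended near (0.8, 6.2).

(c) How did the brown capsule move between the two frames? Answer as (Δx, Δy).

(0.8, -2.9)

The brown capsule was at about (8.7, 7.4) and moved to about (9.5, 4.5).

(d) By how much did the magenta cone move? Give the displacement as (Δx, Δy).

(-1.3, -0.7)

The magenta cone was at about (9.3, 5.8) and moved to about (8.0, 5.1).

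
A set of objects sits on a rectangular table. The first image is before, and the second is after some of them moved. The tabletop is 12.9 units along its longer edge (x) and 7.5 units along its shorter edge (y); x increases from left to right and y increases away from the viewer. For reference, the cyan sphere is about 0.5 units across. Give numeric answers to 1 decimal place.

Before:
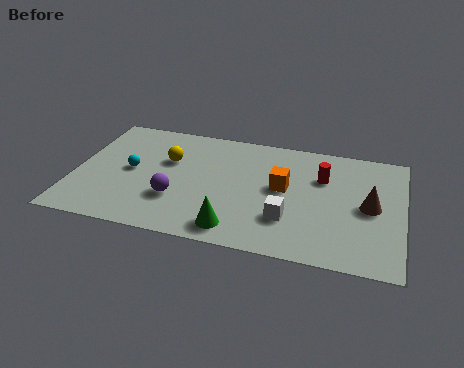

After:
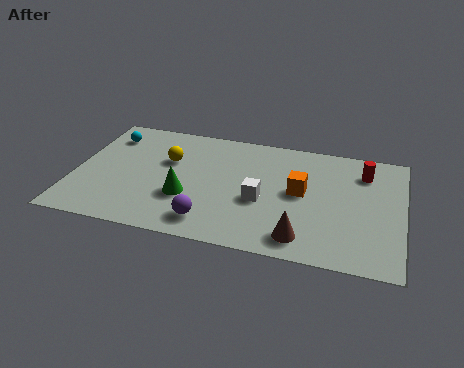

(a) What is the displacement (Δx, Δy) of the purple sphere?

(1.4, -1.1)

From the two frames, the purple sphere sits at roughly (4.1, 2.4) before and (5.5, 1.3) after.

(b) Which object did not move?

the yellow sphere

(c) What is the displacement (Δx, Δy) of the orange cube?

(0.7, -0.1)

From the two frames, the orange cube sits at roughly (8.2, 4.1) before and (8.9, 4.0) after.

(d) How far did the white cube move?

1.4

The white cube moved from about (8.5, 2.2) to (7.4, 3.1), a distance of √(1.1² + 0.9²) ≈ 1.4.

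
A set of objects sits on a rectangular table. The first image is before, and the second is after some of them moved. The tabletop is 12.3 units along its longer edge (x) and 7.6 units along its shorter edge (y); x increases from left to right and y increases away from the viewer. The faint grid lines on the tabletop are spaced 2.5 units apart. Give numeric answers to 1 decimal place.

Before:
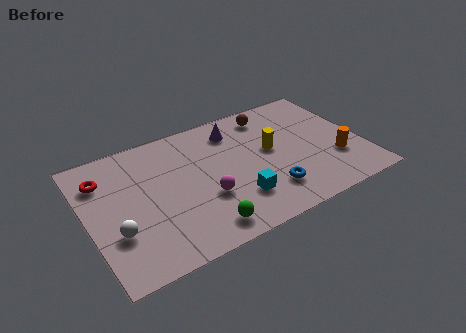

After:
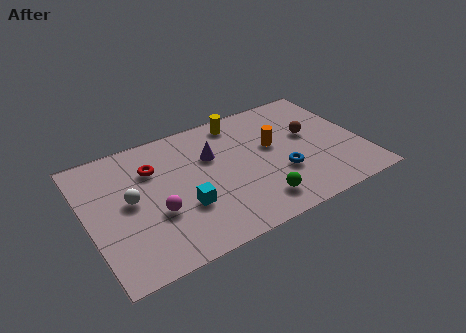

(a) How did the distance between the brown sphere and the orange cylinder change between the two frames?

-3.0

The distance was about 4.7 in the first image and 1.7 in the second, so they moved 3.0 units closer together.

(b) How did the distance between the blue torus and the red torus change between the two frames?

-1.8

They were about 7.9 units apart before and 6.1 after — 1.8 units closer together.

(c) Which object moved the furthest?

the orange cylinder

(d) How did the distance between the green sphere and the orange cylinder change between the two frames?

-3.2

The distance was about 6.4 in the first image and 3.2 in the second, so they moved 3.2 units closer together.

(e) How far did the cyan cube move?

2.4

The cyan cube was near (6.4, 2.0) before and (4.1, 2.6) after, so it travelled √(2.3² + 0.6²) ≈ 2.4 units.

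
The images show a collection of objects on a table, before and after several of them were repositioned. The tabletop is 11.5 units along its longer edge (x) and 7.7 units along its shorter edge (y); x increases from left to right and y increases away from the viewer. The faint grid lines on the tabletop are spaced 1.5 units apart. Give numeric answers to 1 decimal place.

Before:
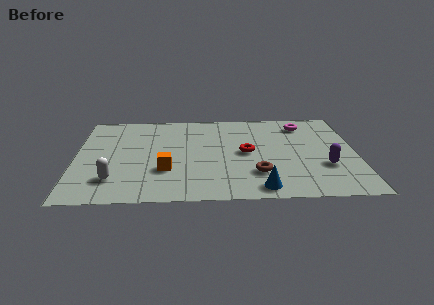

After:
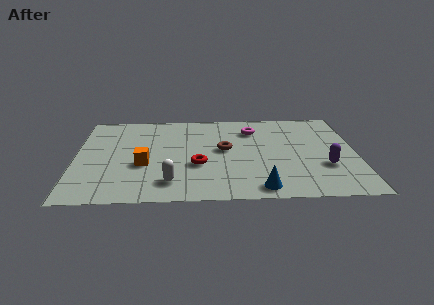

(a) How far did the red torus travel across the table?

2.2

The red torus was near (7.0, 3.9) before and (5.0, 2.9) after, so it travelled √(2.0² + 1.0²) ≈ 2.2 units.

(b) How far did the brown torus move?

2.5

The brown torus was near (7.4, 2.1) before and (6.1, 4.2) after, so it travelled √(1.3² + 2.1²) ≈ 2.5 units.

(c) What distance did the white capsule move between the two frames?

2.3

The white capsule was near (1.6, 1.8) before and (3.9, 1.5) after, so it travelled √(2.3² + 0.3²) ≈ 2.3 units.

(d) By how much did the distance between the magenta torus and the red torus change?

+0.4

The distance was about 3.4 in the first image and 3.8 in the second, so they moved 0.4 units further apart.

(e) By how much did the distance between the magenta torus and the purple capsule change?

+0.6

Before: roughly 3.8 units apart; after: 4.4. That's 0.6 units further apart.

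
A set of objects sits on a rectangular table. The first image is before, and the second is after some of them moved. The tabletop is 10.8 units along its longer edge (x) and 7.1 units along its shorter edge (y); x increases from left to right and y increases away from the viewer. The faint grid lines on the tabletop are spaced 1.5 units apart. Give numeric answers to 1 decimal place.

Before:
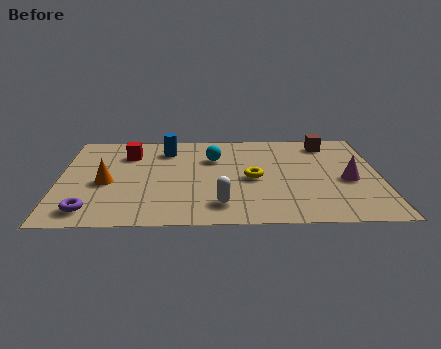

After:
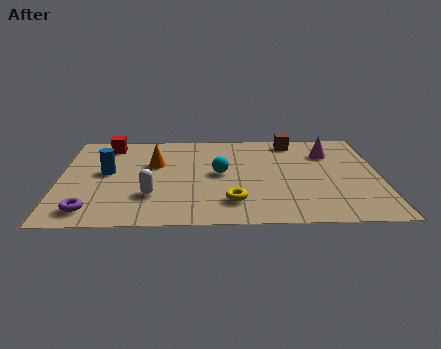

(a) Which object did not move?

the purple torus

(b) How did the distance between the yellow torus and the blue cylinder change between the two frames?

+1.1

The distance was about 3.7 in the first image and 4.8 in the second, so they moved 1.1 units further apart.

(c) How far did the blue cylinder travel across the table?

2.6

The blue cylinder moved from about (3.6, 5.6) to (1.6, 3.9), a distance of √(2.0² + 1.7²) ≈ 2.6.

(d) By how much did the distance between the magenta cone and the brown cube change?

-1.4

The distance was about 3.0 in the first image and 1.6 in the second, so they moved 1.4 units closer together.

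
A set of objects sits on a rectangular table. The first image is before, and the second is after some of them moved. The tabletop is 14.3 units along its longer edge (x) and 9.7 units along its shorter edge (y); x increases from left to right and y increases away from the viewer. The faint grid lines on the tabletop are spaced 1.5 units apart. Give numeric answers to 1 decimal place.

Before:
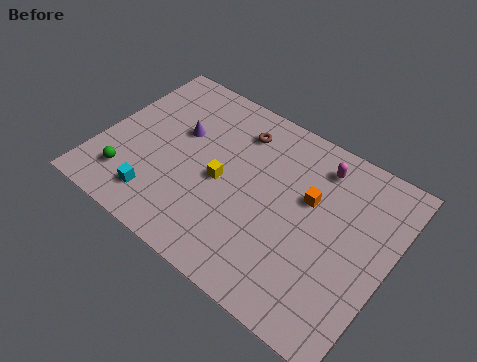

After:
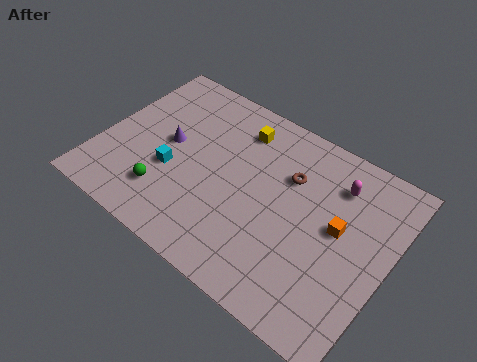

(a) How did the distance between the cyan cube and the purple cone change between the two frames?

-2.7

They were about 4.2 units apart before and 1.5 after — 2.7 units closer together.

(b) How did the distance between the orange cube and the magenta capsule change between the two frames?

+0.3

They were about 2.0 units apart before and 2.3 after — 0.3 units further apart.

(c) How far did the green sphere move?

1.9

The green sphere moved from about (1.8, 2.1) to (3.7, 2.3), a distance of √(1.9² + 0.2²) ≈ 1.9.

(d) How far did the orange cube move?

1.7

From (10.2, 6.0) to (11.8, 5.3), the orange cube covered √(1.6² + 0.7²) ≈ 1.7 units.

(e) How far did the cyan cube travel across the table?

1.9

From (3.4, 1.8) to (3.7, 3.7), the cyan cube covered √(0.3² + 1.9²) ≈ 1.9 units.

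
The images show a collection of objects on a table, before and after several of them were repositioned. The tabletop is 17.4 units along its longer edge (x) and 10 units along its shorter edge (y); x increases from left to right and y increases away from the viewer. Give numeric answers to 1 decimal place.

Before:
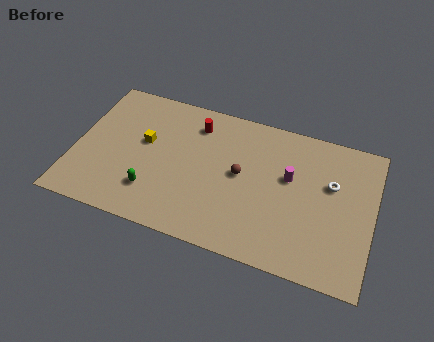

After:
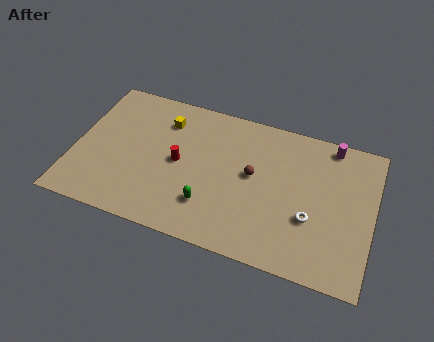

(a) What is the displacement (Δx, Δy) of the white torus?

(-1.0, -2.7)

The white torus started near (14.9, 6.3) and ended near (13.9, 3.6).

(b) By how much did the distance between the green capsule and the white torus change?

-4.9

Before: roughly 10.8 units apart; after: 5.9. That's 4.9 units closer together.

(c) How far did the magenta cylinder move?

3.7

From (12.5, 6.0) to (14.7, 9.0), the magenta cylinder covered √(2.2² + 3.0²) ≈ 3.7 units.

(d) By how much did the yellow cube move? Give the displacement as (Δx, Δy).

(1.0, 1.9)

The yellow cube was at about (4.0, 5.8) and moved to about (5.0, 7.7).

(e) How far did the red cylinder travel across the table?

3.1

From (6.8, 8.0) to (6.1, 5.0), the red cylinder covered √(0.7² + 3.0²) ≈ 3.1 units.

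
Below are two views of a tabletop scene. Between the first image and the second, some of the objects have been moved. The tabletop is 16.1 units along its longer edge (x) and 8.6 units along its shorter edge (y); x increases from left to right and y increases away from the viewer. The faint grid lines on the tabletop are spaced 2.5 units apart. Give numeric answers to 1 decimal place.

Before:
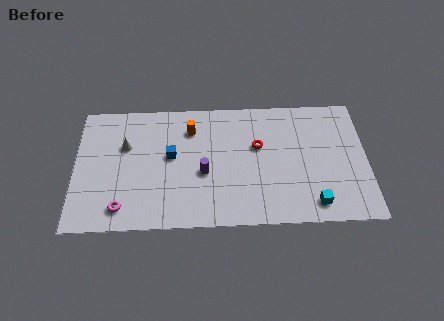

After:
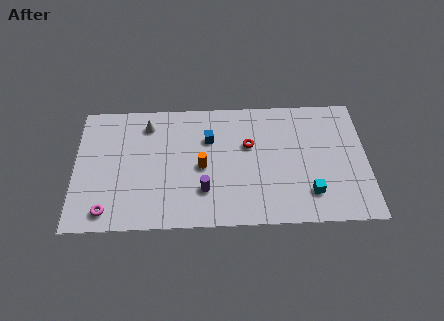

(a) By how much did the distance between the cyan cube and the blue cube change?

-1.8

They were about 8.5 units apart before and 6.7 after — 1.8 units closer together.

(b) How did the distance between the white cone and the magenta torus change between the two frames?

+2.0

The distance was about 4.2 in the first image and 6.2 in the second, so they moved 2.0 units further apart.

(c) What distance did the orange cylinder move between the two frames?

2.7

The orange cylinder was near (6.4, 6.6) before and (7.0, 4.0) after, so it travelled √(0.6² + 2.6²) ≈ 2.7 units.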